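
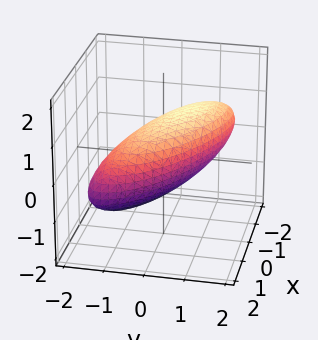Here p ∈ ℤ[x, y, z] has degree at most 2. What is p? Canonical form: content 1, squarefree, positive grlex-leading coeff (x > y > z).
1. deg p = 2.
2. From the visible intercepts: among the integer gridlines, it crosses the z-axis at z ∈ {-1, 1}; among the integer gridlines, it crosses the y-axis at y ∈ {-1, 1}.
3. Together with the visible shape, these determine p as stated.

x^2 + 2*x*y + 2*y^2 - y*z + 2*z^2 - 2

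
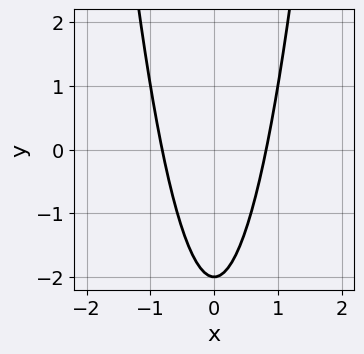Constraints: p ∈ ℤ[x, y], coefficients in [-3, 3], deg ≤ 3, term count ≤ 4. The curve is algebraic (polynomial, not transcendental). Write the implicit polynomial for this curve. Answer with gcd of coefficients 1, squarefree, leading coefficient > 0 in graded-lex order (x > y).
3*x^2 - y - 2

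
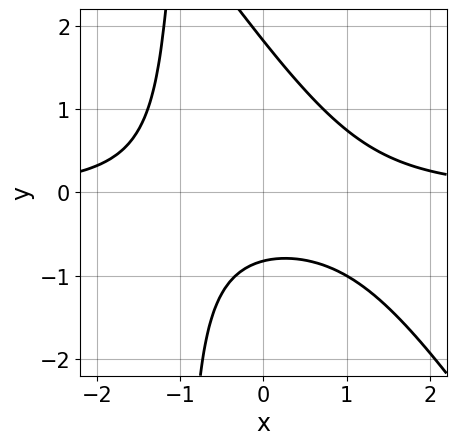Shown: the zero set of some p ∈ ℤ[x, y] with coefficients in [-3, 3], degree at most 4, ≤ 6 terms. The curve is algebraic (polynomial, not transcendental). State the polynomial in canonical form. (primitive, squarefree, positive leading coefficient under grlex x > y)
1. Degree: no degree-2 curve has this shape, so deg p = 3.
2. Against the integer gridlines: it misses every integer gridline on the x-axis.
3. Solving for integer coefficients yields p as stated.

3*x^2*y + 2*x*y^2 + 2*y^2 - 2*y - 3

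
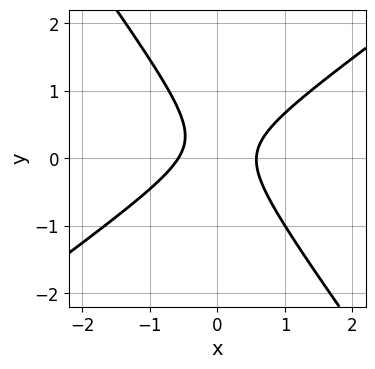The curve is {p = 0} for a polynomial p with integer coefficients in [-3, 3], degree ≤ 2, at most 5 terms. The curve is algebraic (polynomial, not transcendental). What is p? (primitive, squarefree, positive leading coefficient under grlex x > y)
3*x^2 - 2*x*y - 3*y^2 + y - 1

Degree: the shape is more complex than any degree-1 curve, so deg p = 2.
From the axis intercepts and sections: it misses every integer gridline on the y-axis.
Assembling these constraints gives the stated polynomial.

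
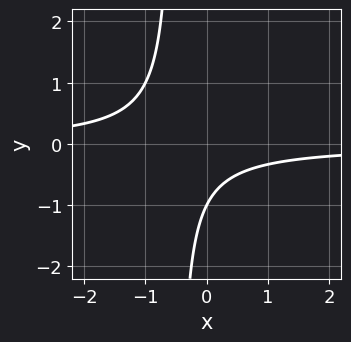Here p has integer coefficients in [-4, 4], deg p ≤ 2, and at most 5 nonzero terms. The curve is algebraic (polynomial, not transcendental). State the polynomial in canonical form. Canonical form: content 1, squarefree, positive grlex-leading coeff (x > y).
2*x*y + y + 1

1. Degree: a generic line meets the curve in up to 2 points, so deg p = 2.
2. Checking where it meets the axes: it misses every integer gridline on the x-axis; it meets the y-axis at y = -1 (among the integer gridlines).
3. Putting this together gives p.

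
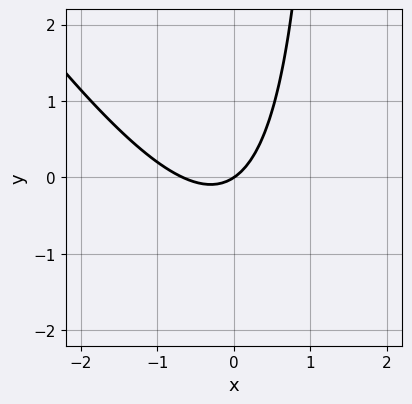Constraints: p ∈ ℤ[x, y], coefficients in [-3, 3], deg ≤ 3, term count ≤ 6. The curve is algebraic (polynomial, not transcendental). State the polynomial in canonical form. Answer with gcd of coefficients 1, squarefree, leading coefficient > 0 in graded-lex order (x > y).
First, deg p = 2.
Then, checking where it meets the axes: it crosses the y-axis at the gridline y = 0; it crosses the x-axis at the gridline x = 0.
Finally, these observations pin down the coefficients.

3*x^2 + 2*x*y + 2*x - 3*y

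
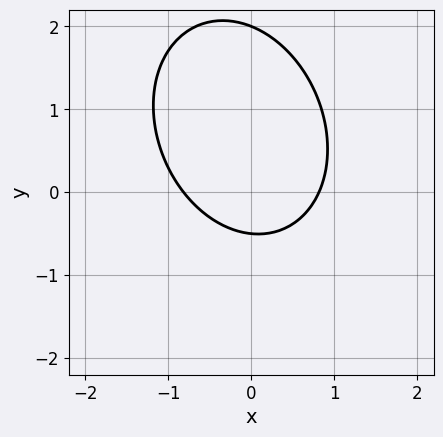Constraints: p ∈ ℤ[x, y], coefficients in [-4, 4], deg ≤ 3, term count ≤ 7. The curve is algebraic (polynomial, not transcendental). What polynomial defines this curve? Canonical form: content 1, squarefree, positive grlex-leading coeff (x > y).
3*x^2 + x*y + 2*y^2 - 3*y - 2

(a) deg p = 2. The shape is more complex than any degree-1 curve.
(b) From the axis intercepts and sections: it meets the y-axis at y = 2 (among the integer gridlines).
(c) Assembling these constraints gives the stated polynomial.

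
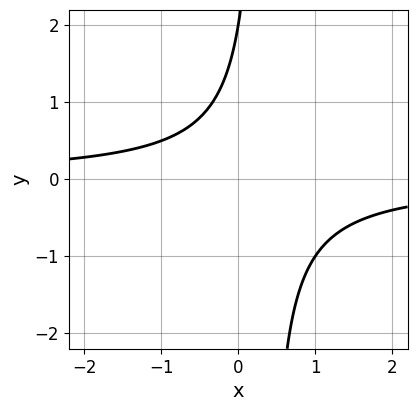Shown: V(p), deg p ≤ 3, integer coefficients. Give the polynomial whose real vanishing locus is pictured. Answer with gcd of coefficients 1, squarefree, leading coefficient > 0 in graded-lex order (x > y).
deg p = 2.
Observable constraints: no x-intercept at any integer in the box; it meets the y-axis at y = 2 (among the integer gridlines).
Putting this together gives p.

3*x*y - y + 2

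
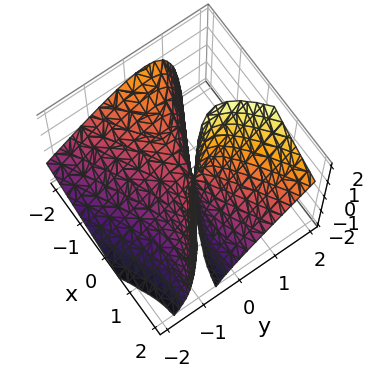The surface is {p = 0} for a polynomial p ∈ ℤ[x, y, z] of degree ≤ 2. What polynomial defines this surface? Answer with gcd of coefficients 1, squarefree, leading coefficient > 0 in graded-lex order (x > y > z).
(a) The degree is 2 — a generic line meets the surface in up to 2 points.
(b) From the visible intercepts: it crosses the y-axis at the gridline y = 0; it meets the z-axis at z = 0 (among the integer gridlines); it crosses the x-axis at the gridline x = 0.
(c) Together with the visible shape, these determine p as stated.

x^2 + 2*x*z - 3*y^2 + 3*y*z - z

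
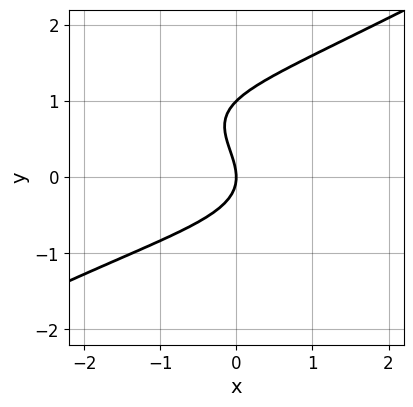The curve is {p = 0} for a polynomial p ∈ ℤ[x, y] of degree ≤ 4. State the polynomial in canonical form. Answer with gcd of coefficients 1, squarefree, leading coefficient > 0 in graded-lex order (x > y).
x^2*y - 3*y^3 + 3*y^2 + 3*x

(a) Degree: no degree-2 curve has this shape, so deg p = 3.
(b) Checking where it meets the axes: it meets the x-axis at x = 0 (among the integer gridlines); among the integer gridlines, it crosses the y-axis at y ∈ {0, 1}.
(c) These observations pin down the coefficients.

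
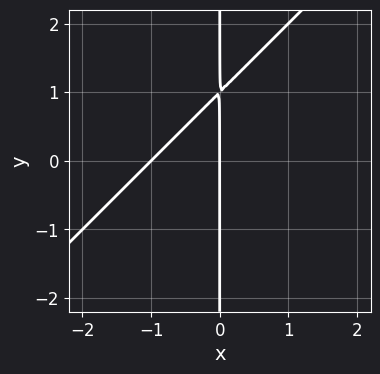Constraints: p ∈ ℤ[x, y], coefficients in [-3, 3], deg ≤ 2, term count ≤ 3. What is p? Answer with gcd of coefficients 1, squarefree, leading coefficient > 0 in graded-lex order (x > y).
First, degree: a generic line meets the curve in up to 2 points, so deg p = 2.
Then, reading off the gridlines: every point of the y-axis in the box is on the curve; the x-axis gridline crossings are at x ∈ {-1, 0}.
Finally, putting this together gives p.

x^2 - x*y + x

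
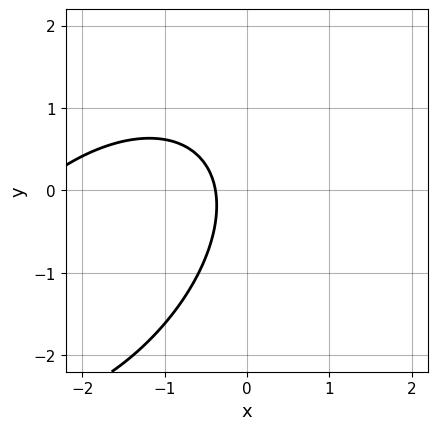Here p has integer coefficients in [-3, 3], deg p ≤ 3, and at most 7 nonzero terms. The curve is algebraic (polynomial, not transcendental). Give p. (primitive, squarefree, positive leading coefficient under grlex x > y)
1. The degree is 2 — the shape is more complex than any degree-1 curve.
2. Against the integer gridlines: the curve avoids every integer y-axis point in the box.
3. These observations pin down the coefficients.

x^2 - x*y + y^2 + 3*x + 1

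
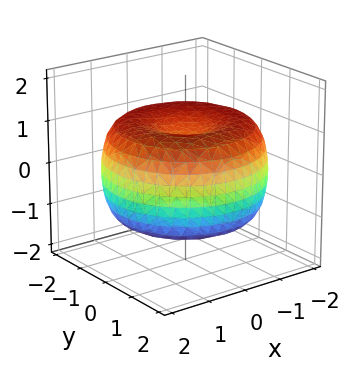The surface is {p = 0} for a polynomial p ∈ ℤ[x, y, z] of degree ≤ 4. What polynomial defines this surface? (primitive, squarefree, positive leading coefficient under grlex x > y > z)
x^4 + 2*x^2*y^2 + y^4 - 3*x^2 - 3*y^2 + 3*z^2 - 2

1. deg p = 4. A generic line meets the surface in up to 4 points.
2. Symmetries: the z-axis is an axis of rotation, so x and y enter only as x² + y².
3. Observable constraints: a circular section at z = -1 has radius between 0 and 1.
4. These observations pin down the coefficients.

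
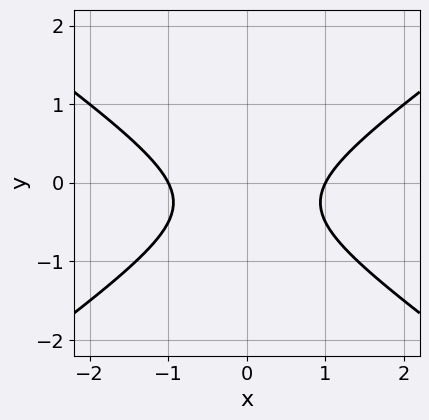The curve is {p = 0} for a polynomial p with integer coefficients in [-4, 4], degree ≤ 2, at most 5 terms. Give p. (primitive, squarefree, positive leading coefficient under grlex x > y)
Degree: no degree-1 curve has this shape, so deg p = 2.
Symmetries: the x ↦ −x reflection is a symmetry, so x appears only in even powers.
From the axis intercepts and sections: the curve avoids every integer y-axis point in the box; the x-axis gridline crossings are at x ∈ {-1, 1}.
Assembling these constraints gives the stated polynomial.

x^2 - 2*y^2 - y - 1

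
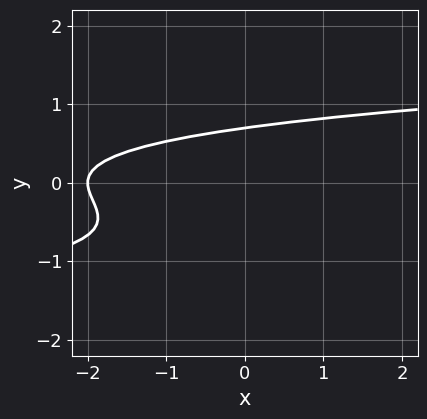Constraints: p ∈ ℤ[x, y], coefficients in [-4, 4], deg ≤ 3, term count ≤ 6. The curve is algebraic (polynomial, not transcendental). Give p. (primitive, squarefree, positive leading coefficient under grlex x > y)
3*y^3 + 2*y^2 - x - 2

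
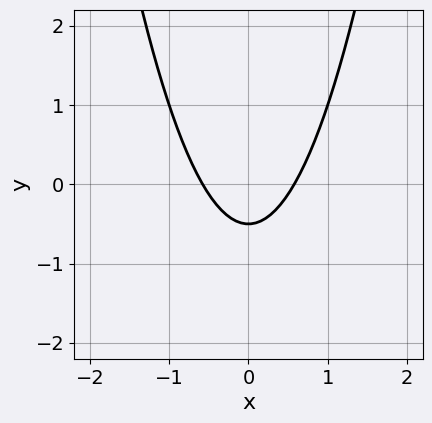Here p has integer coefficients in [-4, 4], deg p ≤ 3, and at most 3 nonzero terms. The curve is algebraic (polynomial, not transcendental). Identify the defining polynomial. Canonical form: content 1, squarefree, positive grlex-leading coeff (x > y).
3*x^2 - 2*y - 1

First, the degree is 2 — no degree-1 curve has this shape.
Next, symmetries: the x ↦ −x reflection is a symmetry, so x appears only in even powers.
Finally, the integer polynomial consistent with all of this is the stated p.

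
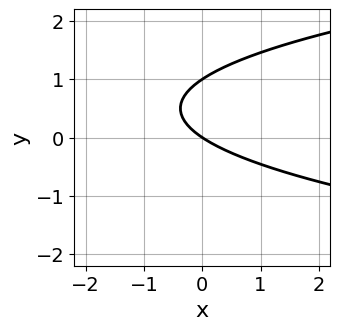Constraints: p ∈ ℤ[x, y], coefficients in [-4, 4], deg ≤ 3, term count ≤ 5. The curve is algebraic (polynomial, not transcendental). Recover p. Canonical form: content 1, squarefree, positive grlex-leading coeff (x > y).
First, deg p = 2. No degree-1 curve has this shape.
Next, from the visible intercepts: it crosses the x-axis at the gridline x = 0; the y-axis gridline crossings are at y ∈ {0, 1}.
Finally, matching integer coefficients to the picture gives p.

3*y^2 - 2*x - 3*y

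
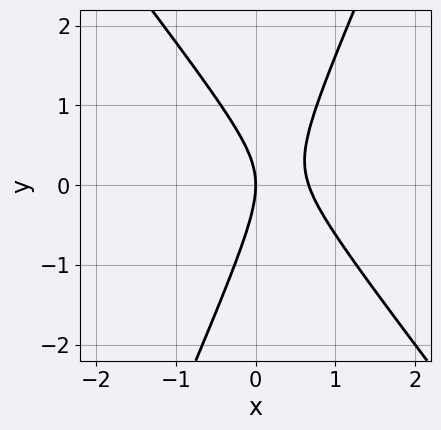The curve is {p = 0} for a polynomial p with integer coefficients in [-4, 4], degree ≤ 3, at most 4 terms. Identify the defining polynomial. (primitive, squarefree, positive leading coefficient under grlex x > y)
3*x^2 + x*y - y^2 - 2*x

(a) The degree is 2 — the shape is more complex than any degree-1 curve.
(b) Reading off the gridlines: it meets the y-axis at y = 0 (among the integer gridlines); one x-axis crossing is at x = 0.
(c) Matching integer coefficients to the picture gives p.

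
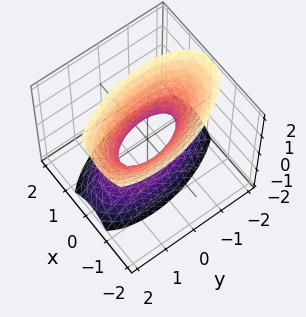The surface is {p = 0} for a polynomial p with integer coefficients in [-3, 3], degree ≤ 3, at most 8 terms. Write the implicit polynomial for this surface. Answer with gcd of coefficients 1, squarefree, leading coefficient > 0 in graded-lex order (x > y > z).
(a) The degree is 2 — no degree-1 surface has this shape.
(b) From the axis intercepts and sections: no z-intercept at any integer in the box; among the integer gridlines, it crosses the y-axis at y ∈ {-1, 1}.
(c) The integer polynomial consistent with all of this is the stated p.

3*x^2 + x*y + x*z + y^2 - z^2 - 1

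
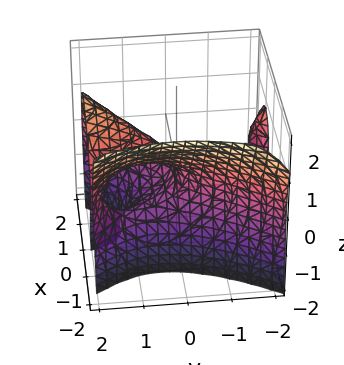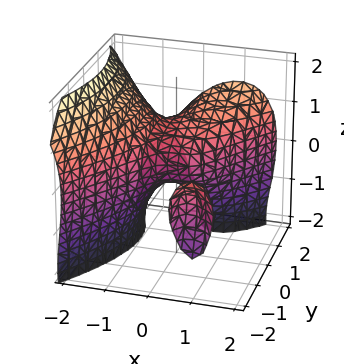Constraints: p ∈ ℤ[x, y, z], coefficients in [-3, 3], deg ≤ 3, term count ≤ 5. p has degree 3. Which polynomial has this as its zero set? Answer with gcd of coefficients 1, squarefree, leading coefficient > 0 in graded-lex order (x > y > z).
3*x^3 - 2*x*y^2 + z^3 + 3*z^2 - 2*y

First, the picture has 2 separate pieces.
Next, deg p = 3.
Next, checking where it meets the axes: it crosses the z-axis at the gridline z = 0; it meets the y-axis at y = 0 (among the integer gridlines); it meets the x-axis at x = 0 (among the integer gridlines).
Finally, together with the visible shape, these determine p as stated.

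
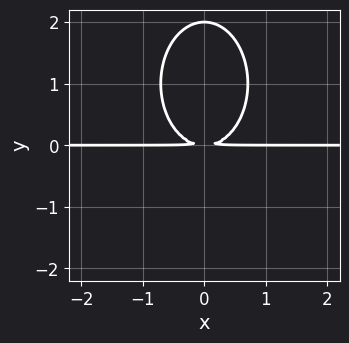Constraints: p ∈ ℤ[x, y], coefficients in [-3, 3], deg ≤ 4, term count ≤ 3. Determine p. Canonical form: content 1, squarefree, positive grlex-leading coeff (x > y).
2*x^2*y + y^3 - 2*y^2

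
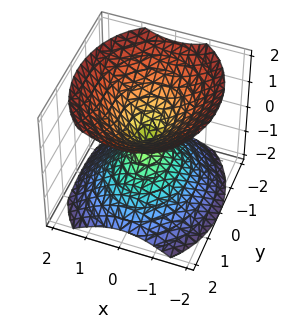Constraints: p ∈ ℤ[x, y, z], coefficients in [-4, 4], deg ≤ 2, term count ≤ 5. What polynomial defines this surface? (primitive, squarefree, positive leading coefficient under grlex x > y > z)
(a) There are 2 components.
(b) deg p = 2.
(c) Symmetries: it's symmetric under z → −z, forcing even powers of z; mirror symmetry y ↦ −y ⇒ only even powers of y; mirror symmetry x ↦ −x ⇒ only even powers of x.
(d) From the visible intercepts: it meets the y-axis at y = 0 (among the integer gridlines); it crosses the x-axis at the gridline x = 0; one z-axis crossing is at z = 0.
(e) Matching integer coefficients to the picture gives p.

3*x^2 + 2*y^2 - 3*z^2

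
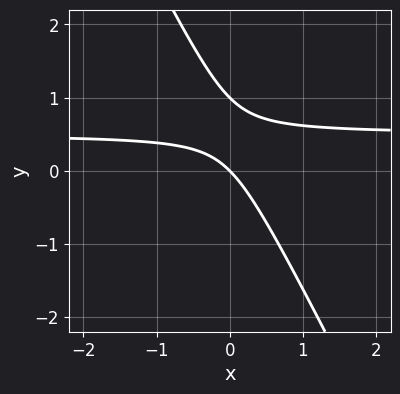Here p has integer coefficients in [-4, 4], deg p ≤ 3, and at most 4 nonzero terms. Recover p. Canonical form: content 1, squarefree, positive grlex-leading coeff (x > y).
2*x*y + y^2 - x - y

1. The degree is 2 — a generic line meets the curve in up to 2 points.
2. Observable constraints: it crosses the x-axis at the gridline x = 0; the y-axis gridline crossings are at y ∈ {0, 1}.
3. Matching integer coefficients to the picture gives p.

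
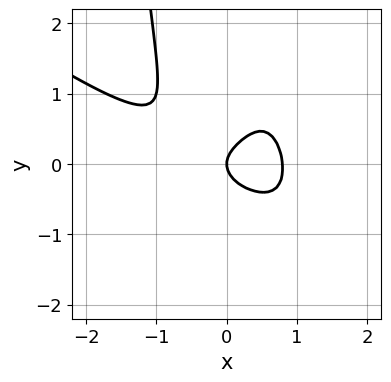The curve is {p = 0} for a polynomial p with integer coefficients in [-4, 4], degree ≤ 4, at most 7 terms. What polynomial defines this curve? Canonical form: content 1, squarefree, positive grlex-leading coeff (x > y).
2*x^4 + 3*x^3*y - 2*x^2*y + 2*y^2 - x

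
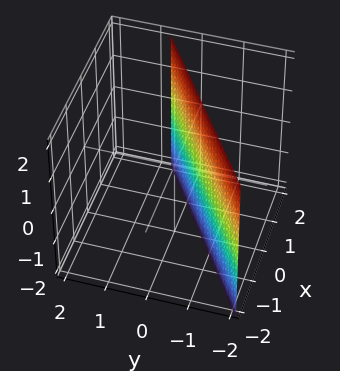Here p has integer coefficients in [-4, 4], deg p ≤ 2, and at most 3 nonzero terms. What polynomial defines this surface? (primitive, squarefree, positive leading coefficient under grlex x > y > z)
2*x - 3*y - 2

(a) Degree: every cross-section is a straight line — this is a plane, so deg p = 1.
(b) From the axis intercepts and sections: one x-axis crossing is at x = 1; the surface avoids every integer z-axis point in the box.
(c) Fitting integer coefficients to these (and the overall shape) gives p.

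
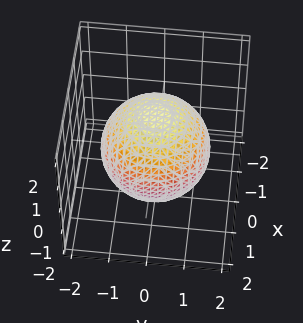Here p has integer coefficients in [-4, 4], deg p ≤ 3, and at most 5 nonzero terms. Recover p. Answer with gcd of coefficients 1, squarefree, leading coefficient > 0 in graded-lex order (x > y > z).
1. Degree: no degree-1 surface has this shape, so deg p = 2.
2. Symmetries: the surface is invariant under rotation about z: p = q(x² + y², z).
3. From the visible intercepts: a circular section at z = 1 has radius exactly 1.
4. Assembling these constraints gives the stated polynomial.

x^2 + y^2 + z^2 - 2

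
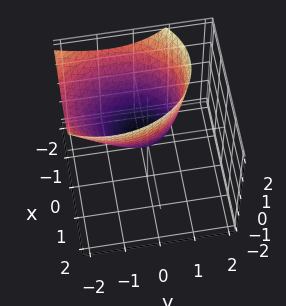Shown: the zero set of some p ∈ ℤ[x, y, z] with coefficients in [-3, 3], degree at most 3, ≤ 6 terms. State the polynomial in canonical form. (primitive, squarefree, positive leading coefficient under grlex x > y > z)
3*x^2 + 3*x*z + 2*y^2 + 2*y*z - 3*z

1. deg p = 2.
2. From the axis intercepts and sections: it meets the y-axis at y = 0 (among the integer gridlines); it crosses the x-axis at the gridline x = 0; one z-axis crossing is at z = 0.
3. These observations pin down the coefficients.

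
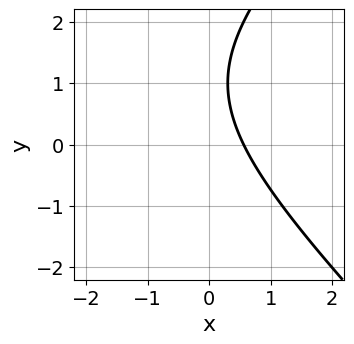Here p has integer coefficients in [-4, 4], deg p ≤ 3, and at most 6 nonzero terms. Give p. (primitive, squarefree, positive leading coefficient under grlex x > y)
First, the degree is 2 — no degree-1 curve has this shape.
Next, from the axis intercepts and sections: the curve avoids every integer y-axis point in the box.
Finally, fitting integer coefficients to these (and the overall shape) gives p.

x^2 - y^2 + 3*x + 2*y - 2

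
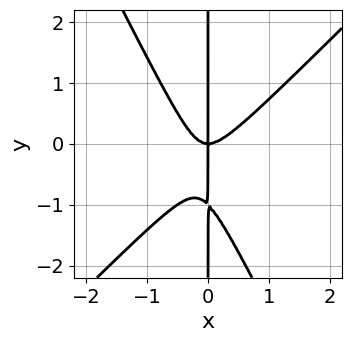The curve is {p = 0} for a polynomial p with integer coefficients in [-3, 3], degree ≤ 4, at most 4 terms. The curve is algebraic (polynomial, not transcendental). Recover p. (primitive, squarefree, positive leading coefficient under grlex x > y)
2*x^3 - x^2*y - x*y^2 - x*y

(a) The degree is 3 — the shape is more complex than any degree-2 curve.
(b) From the visible intercepts: it meets the x-axis at x = 0 (among the integer gridlines); the visible y-axis segment lies entirely on the curve.
(c) Matching integer coefficients to the picture gives p.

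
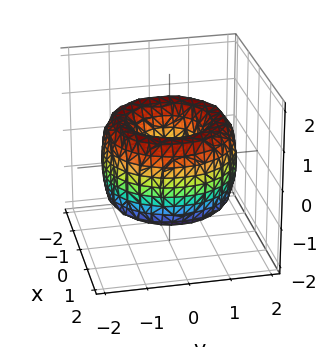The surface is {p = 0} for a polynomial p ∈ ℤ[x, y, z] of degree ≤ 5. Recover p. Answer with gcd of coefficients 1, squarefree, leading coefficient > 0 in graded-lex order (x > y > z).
x^4 + 2*x^2*y^2 + y^4 - 3*x^2 - 3*y^2 + z^2 + 1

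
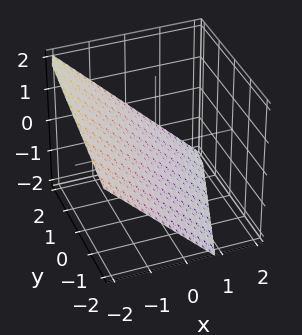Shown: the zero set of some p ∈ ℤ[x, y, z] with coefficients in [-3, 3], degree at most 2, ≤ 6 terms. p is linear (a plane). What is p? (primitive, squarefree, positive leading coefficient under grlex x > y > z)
3*x - y + 3*z + 2

(a) deg p = 1.
(b) Checking where it meets the axes: it crosses the y-axis at the gridline y = 2.
(c) Together with the visible shape, these determine p as stated.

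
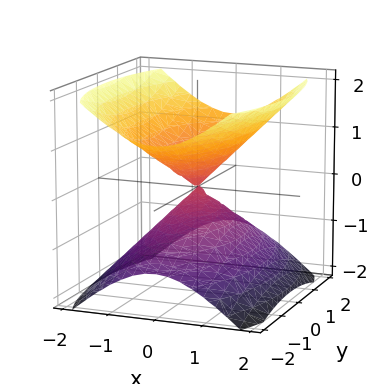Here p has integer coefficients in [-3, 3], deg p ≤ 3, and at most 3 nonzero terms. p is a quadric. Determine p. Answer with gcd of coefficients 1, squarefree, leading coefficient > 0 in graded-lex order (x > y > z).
I count 2 distinct pieces. They look like related sheets of one shape, so recover p as a whole.
deg p = 2. Two nappes meeting at a single point; a quadric.
Symmetries: the x ↦ −x reflection is a symmetry, so x appears only in even powers; it's symmetric under y → −y, forcing even powers of y; mirror symmetry z ↦ −z ⇒ only even powers of z.
Observable constraints: it crosses the z-axis at the gridline z = 0; one x-axis crossing is at x = 0; it meets the y-axis at y = 0 (among the integer gridlines).
Together with the visible shape, these determine p as stated.

3*x^2 + y^2 - 3*z^2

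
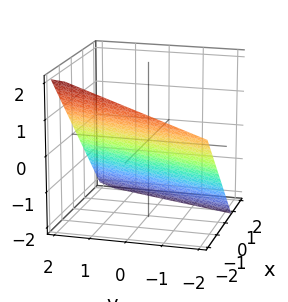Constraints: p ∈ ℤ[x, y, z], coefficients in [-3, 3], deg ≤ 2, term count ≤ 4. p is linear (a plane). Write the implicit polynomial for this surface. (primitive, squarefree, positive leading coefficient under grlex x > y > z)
First, degree: every cross-section is a straight line — this is a plane, so deg p = 1.
Then, from the visible intercepts: it crosses the y-axis at the gridline y = 2.
Finally, matching integer coefficients to the picture gives p.

3*x - y + 3*z + 2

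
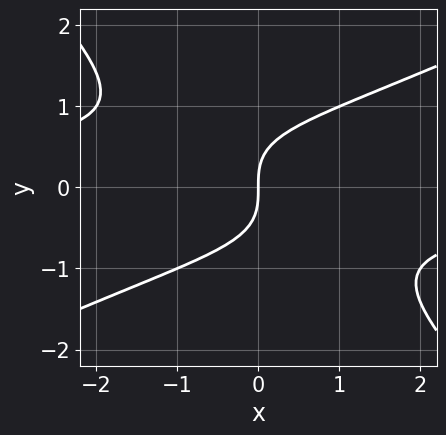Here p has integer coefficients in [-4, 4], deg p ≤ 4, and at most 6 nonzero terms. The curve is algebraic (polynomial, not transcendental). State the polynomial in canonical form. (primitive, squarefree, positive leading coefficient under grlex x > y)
(a) Degree: no degree-2 curve has this shape, so deg p = 3.
(b) From the axis intercepts and sections: it crosses the y-axis at the gridline y = 0; one x-axis crossing is at x = 0.
(c) Assembling these constraints gives the stated polynomial.

x^2*y - x*y^2 - 2*y^3 + 2*x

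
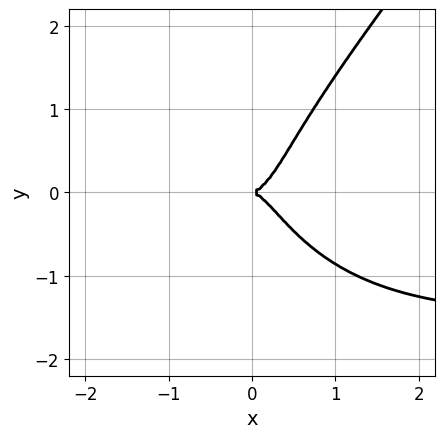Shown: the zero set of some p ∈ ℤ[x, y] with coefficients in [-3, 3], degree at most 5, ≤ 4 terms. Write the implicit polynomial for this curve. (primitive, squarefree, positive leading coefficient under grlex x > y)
2*x^3*y - y^4 + 3*x^3 - y^2

1. deg p = 4. A generic line meets the curve in up to 4 points.
2. From the visible intercepts: it crosses the x-axis at the gridline x = 0; it meets the y-axis at y = 0 (among the integer gridlines).
3. Together with the visible shape, these determine p as stated.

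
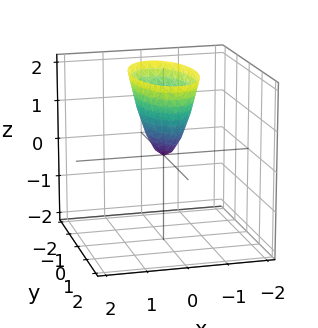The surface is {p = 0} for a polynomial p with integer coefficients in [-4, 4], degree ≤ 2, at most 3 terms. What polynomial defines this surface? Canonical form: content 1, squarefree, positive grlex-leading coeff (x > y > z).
3*x^2 + y^2 - z

First, degree: a single bowl opening along one axis; a quadric, so deg p = 2.
Next, symmetries: mirror symmetry x ↦ −x ⇒ only even powers of x; the y ↦ −y reflection is a symmetry, so y appears only in even powers.
Next, from the axis intercepts and sections: it crosses the y-axis at the gridline y = 0; it meets the x-axis at x = 0 (among the integer gridlines); it meets the z-axis at z = 0 (among the integer gridlines).
Finally, assembling these constraints gives the stated polynomial.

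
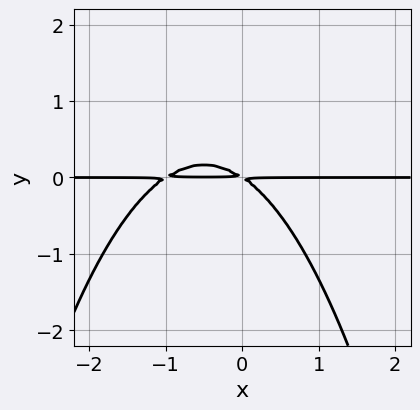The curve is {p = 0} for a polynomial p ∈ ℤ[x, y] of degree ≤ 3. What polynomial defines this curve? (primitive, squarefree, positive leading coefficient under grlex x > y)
First, deg p = 3.
Then, checking where it meets the axes: every point of the x-axis in the box is on the curve.
Finally, matching integer coefficients to the picture gives p.

2*x^2*y + 2*x*y + 3*y^2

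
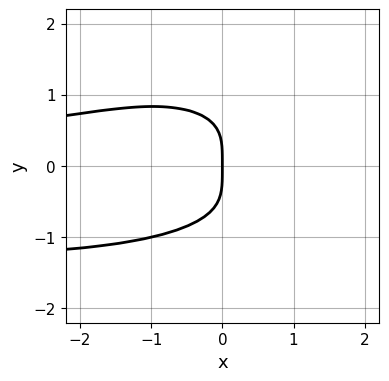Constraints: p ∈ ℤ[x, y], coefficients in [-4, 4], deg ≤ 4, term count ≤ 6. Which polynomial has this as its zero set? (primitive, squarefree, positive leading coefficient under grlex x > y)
x^2*y^2 + 3*y^4 + x^2*y + 3*x

(a) deg p = 4. A generic line meets the curve in up to 4 points.
(b) From the visible intercepts: it meets the x-axis at x = 0 (among the integer gridlines); it meets the y-axis at y = 0 (among the integer gridlines).
(c) Together with the visible shape, these determine p as stated.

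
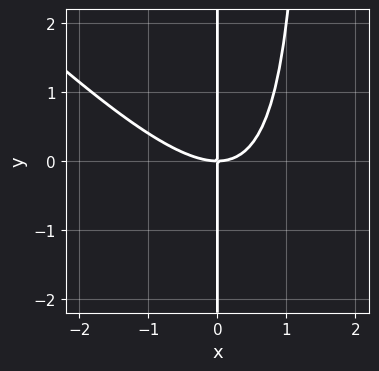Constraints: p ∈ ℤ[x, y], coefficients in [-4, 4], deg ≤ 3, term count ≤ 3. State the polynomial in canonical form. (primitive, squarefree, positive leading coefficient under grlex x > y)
(a) deg p = 3.
(b) Checking where it meets the axes: every point of the y-axis in the box is on the curve; it crosses the x-axis at the gridline x = 0.
(c) Putting this together gives p.

2*x^3 + 2*x^2*y - 3*x*y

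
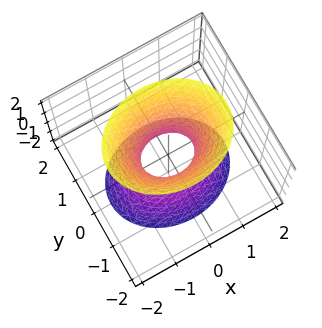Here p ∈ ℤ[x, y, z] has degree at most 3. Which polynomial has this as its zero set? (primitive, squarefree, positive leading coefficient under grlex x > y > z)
The degree is 2 — one connected sheet with a waist; a quadric.
Symmetries: the y ↦ −y reflection is a symmetry, so y appears only in even powers; mirror symmetry z ↦ −z ⇒ only even powers of z; mirror symmetry x ↦ −x ⇒ only even powers of x.
Against the integer gridlines: no z-intercept at any integer in the box.
Fitting integer coefficients to these (and the overall shape) gives p.

2*x^2 + 3*y^2 - z^2 - 1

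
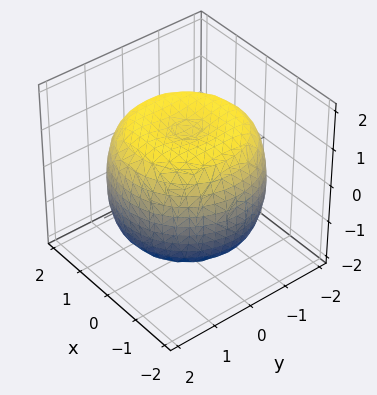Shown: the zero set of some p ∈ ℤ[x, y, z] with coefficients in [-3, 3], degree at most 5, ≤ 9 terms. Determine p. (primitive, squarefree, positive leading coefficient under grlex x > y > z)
The degree is 4 — no degree-3 surface has this shape.
By symmetry, every cross-section ⟂ z is a circle, so x, y appear only via x² + y².
From the axis intercepts and sections: a circular section at z = 1 has radius between 1 and 2.
These observations pin down the coefficients.

x^4 + 2*x^2*y^2 + y^4 - 2*x^2 - 2*y^2 + 2*z^2 - 3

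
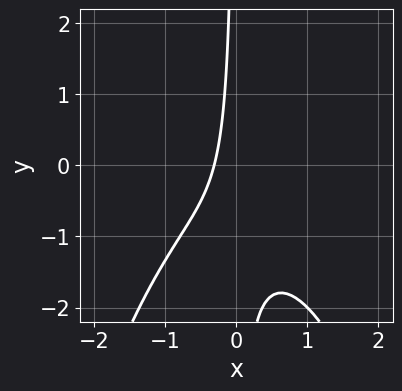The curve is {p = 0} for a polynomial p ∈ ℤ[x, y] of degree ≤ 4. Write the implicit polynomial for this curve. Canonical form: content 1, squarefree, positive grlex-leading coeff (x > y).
1. deg p = 3.
2. Checking where it meets the axes: it misses every integer gridline on the y-axis.
3. Matching integer coefficients to the picture gives p.

2*x^3 + 3*x*y + 3*x + 1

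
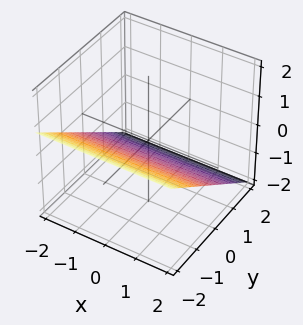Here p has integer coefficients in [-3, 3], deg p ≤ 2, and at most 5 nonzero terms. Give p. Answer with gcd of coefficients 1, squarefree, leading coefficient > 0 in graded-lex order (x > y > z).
(a) deg p = 1.
(b) Observable constraints: it meets the y-axis at y = -1 (among the integer gridlines); it misses every integer gridline on the x-axis.
(c) Fitting integer coefficients to these (and the overall shape) gives p.

2*y + 3*z + 2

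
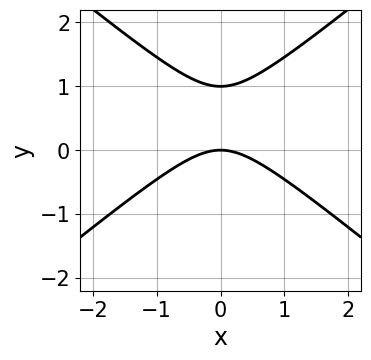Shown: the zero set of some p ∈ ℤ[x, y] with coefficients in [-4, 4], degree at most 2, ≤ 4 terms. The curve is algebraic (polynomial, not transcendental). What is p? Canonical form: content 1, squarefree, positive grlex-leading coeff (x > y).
2*x^2 - 3*y^2 + 3*y

Degree: no degree-1 curve has this shape, so deg p = 2.
Symmetries: mirror symmetry x ↦ −x ⇒ only even powers of x.
From the axis intercepts and sections: the y-axis gridline crossings are at y ∈ {0, 1}; one x-axis crossing is at x = 0.
Putting this together gives p.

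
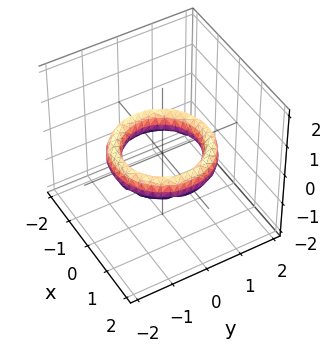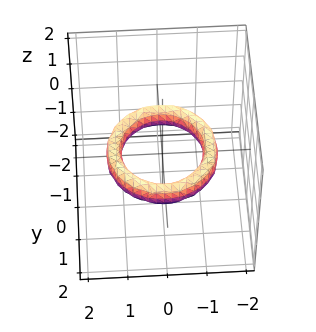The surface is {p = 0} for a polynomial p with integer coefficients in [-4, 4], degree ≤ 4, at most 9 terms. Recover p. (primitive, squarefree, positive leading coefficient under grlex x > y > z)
(a) deg p = 4.
(b) Symmetries: the surface is invariant under rotation about z: p = q(x² + y², z).
(c) Reading off the gridlines: it misses every integer gridline on the z-axis; a circular section at z = 0 has radius exactly 1; the y-axis gridline crossings are at y ∈ {-1, 1}.
(d) Matching integer coefficients to the picture gives p.

x^4 + 2*x^2*y^2 + y^4 - 3*x^2 - 3*y^2 + 2*z^2 + 2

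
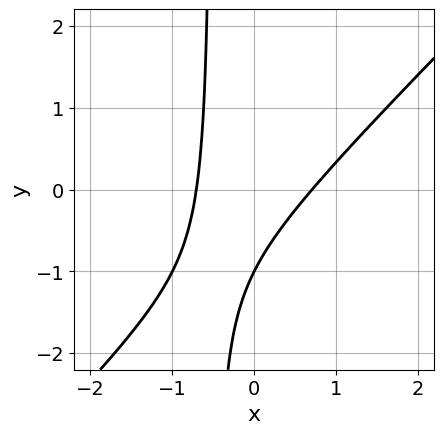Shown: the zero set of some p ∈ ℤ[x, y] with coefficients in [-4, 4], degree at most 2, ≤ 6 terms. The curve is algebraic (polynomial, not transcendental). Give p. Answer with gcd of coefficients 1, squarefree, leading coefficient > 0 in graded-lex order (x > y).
2*x^2 - 2*x*y - y - 1

(a) The degree is 2 — a generic line meets the curve in up to 2 points.
(b) From the visible intercepts: one y-axis crossing is at y = -1.
(c) Assembling these constraints gives the stated polynomial.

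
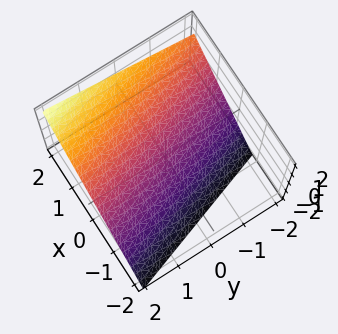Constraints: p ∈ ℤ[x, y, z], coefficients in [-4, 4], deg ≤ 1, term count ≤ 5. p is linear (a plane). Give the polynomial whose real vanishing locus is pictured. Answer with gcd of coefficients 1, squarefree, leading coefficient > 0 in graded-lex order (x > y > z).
3*x + y - 3*z - 2

1. Degree: every cross-section is a straight line — this is a plane, so deg p = 1.
2. Against the integer gridlines: it meets the y-axis at y = 2 (among the integer gridlines).
3. Fitting integer coefficients to these (and the overall shape) gives p.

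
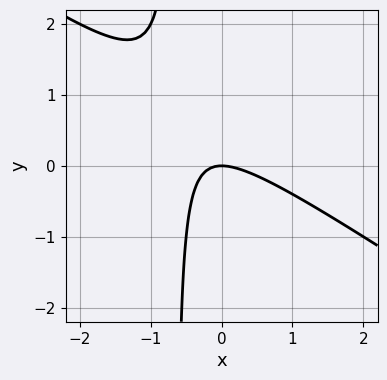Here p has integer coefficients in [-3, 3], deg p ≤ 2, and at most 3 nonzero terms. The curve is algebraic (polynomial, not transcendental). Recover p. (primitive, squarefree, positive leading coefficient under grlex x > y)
First, deg p = 2.
Then, checking where it meets the axes: one y-axis crossing is at y = 0; one x-axis crossing is at x = 0.
Finally, fitting integer coefficients to these (and the overall shape) gives p.

2*x^2 + 3*x*y + 2*y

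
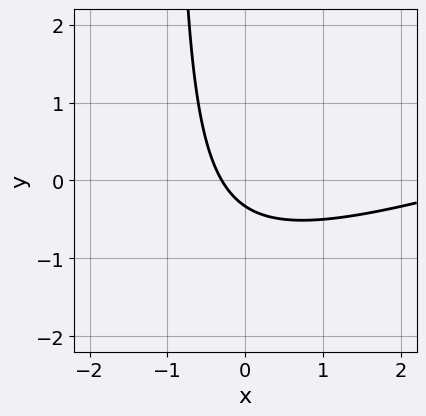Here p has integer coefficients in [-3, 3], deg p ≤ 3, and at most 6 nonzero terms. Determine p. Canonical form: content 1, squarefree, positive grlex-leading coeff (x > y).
1. deg p = 2. No degree-1 curve has this shape.
2. Solving for integer coefficients yields p as stated.

x^2 - 3*x*y - 3*x - 3*y - 1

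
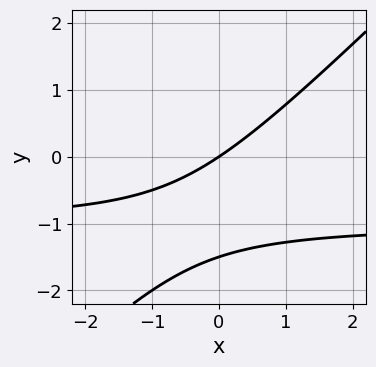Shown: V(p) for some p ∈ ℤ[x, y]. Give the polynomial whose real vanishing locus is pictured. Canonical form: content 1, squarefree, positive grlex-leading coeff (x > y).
2*x*y - 2*y^2 + 2*x - 3*y

deg p = 2. The shape is more complex than any degree-1 curve.
From the visible intercepts: one x-axis crossing is at x = 0; it meets the y-axis at y = 0 (among the integer gridlines).
Assembling these constraints gives the stated polynomial.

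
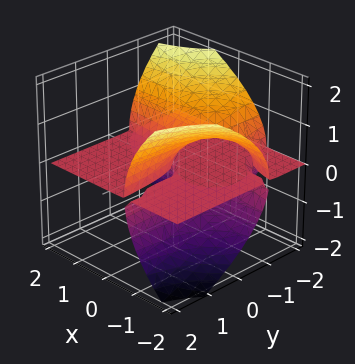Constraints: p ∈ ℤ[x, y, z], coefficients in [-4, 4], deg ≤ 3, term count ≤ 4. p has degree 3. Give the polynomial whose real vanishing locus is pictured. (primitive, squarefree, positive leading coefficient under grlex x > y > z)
I count 2 distinct pieces. They look like related sheets of one shape, so recover p as a whole.
deg p = 3. A generic line meets the surface in up to 3 points.
From the visible intercepts: every point of the x-axis in the box is on the surface; one z-axis crossing is at z = 0; the visible y-axis segment lies entirely on the surface.
The integer polynomial consistent with all of this is the stated p.

3*x*y*z + 2*z^3 + 2*x*z + 2*y*z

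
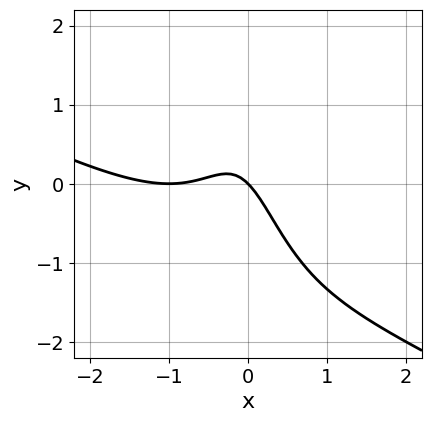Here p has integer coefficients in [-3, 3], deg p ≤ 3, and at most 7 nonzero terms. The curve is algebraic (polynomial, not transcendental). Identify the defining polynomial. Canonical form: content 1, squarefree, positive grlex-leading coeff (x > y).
(a) deg p = 3. No degree-2 curve has this shape.
(b) Reading off the gridlines: among the integer gridlines, it crosses the x-axis at x ∈ {-1, 0}; it meets the y-axis at y = 0 (among the integer gridlines).
(c) Fitting integer coefficients to these (and the overall shape) gives p.

x^3 + 2*x^2*y + 2*x^2 + x + y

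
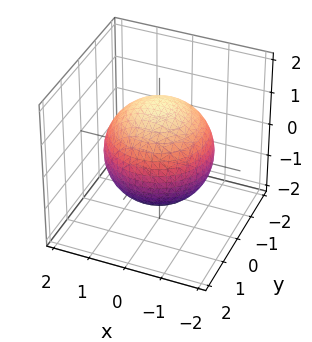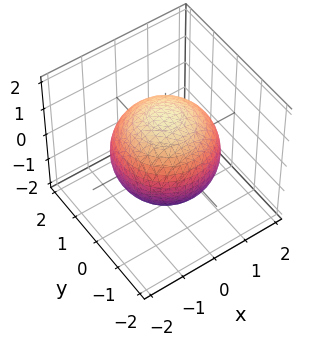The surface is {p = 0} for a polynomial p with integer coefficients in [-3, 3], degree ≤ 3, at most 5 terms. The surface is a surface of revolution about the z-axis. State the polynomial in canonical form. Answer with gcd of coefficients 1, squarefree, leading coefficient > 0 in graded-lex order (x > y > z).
1. Degree: no degree-1 surface has this shape, so deg p = 2.
2. By symmetry, every cross-section ⟂ z is a circle, so x, y appear only via x² + y².
3. From the axis intercepts and sections: a circular section at z = 1 has radius exactly 1.
4. Putting this together gives p.

x^2 + y^2 + z^2 - 2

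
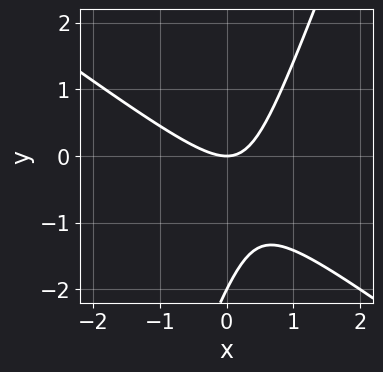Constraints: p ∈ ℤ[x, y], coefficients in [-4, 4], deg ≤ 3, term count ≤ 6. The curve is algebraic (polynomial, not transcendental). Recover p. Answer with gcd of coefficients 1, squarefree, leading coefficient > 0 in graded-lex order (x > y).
2*x^2 + 2*x*y - y^2 - 2*y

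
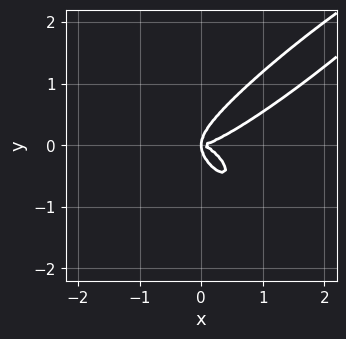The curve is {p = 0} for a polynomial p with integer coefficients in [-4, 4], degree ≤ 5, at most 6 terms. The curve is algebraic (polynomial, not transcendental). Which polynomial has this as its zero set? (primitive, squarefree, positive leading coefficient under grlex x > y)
2*x^4 - 2*x^3*y - 2*x^2*y^2 + 3*y^4 - 2*x*y^2

1. deg p = 4.
2. The integer polynomial consistent with all of this is the stated p.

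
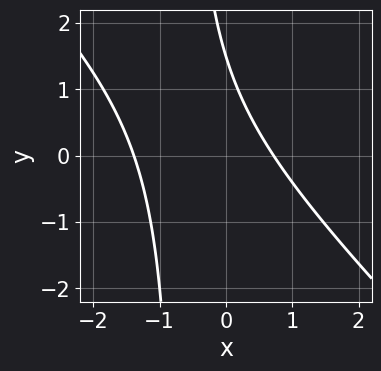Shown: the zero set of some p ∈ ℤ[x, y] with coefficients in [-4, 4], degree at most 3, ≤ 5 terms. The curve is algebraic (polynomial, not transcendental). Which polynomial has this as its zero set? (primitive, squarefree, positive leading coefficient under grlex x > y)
First, the degree is 2 — no degree-1 curve has this shape.
Finally, matching integer coefficients to the picture gives p.

3*x^2 + 3*x*y + 2*x + 2*y - 3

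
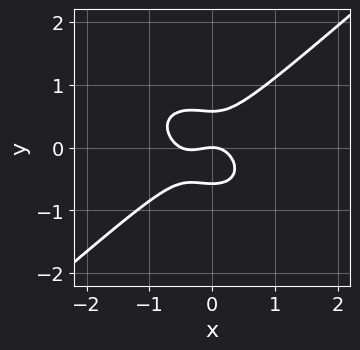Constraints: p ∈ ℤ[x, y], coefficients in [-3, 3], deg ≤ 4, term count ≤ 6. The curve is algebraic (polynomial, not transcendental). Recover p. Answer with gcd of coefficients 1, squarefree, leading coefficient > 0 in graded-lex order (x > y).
2*x^3 - 3*y^3 + x^2 + y

1. Degree: no degree-2 curve has this shape, so deg p = 3.
2. From the visible intercepts: it crosses the x-axis at the gridline x = 0; one y-axis crossing is at y = 0.
3. Putting this together gives p.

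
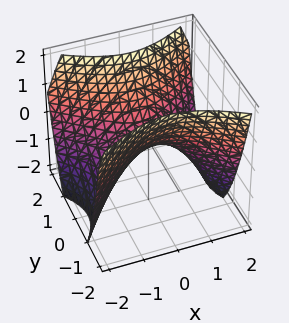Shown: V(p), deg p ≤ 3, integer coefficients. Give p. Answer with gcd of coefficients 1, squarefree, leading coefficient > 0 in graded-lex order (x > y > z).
The degree is 2 — a saddle surface; a quadric.
Symmetries: mirror symmetry y ↦ −y ⇒ only even powers of y; it's symmetric under x → −x, forcing even powers of x.
Reading off the gridlines: it crosses the x-axis at the gridline x = 0; one z-axis crossing is at z = 0; it crosses the y-axis at the gridline y = 0.
Solving for integer coefficients yields p as stated.

2*x^2 - 3*y^2 + 3*z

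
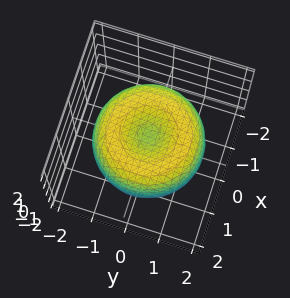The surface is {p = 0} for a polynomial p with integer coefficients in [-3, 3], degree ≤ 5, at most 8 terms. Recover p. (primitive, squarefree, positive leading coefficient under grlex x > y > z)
1. The degree is 4 — no degree-3 surface has this shape.
2. By symmetry, every cross-section ⟂ z is a circle, so x, y appear only via x² + y².
3. Against the integer gridlines: a circular section at z = 0 has radius between 1 and 2.
4. Matching integer coefficients to the picture gives p.

x^4 + 2*x^2*y^2 + y^4 - 2*x^2 - 2*y^2 + 2*z^2 - 1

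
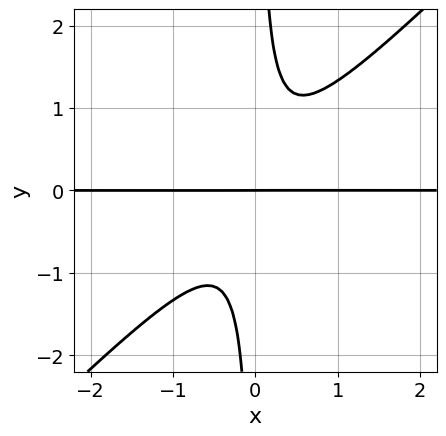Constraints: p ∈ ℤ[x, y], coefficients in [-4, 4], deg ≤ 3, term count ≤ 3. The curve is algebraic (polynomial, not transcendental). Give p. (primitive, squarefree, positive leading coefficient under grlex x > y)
First, deg p = 3.
Then, from the visible intercepts: every point of the x-axis in the box is on the curve; it meets the y-axis at y = 0 (among the integer gridlines).
Finally, assembling these constraints gives the stated polynomial.

3*x^2*y - 3*x*y^2 + y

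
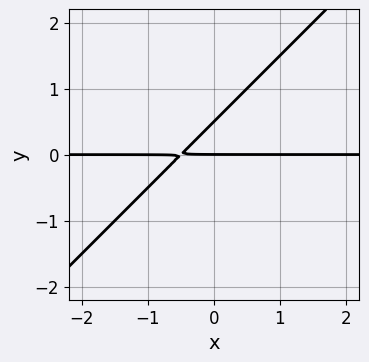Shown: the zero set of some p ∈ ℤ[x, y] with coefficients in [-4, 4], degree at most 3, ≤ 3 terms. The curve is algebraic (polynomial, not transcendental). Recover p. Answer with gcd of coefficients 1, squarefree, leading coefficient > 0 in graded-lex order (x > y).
1. The degree is 2 — the shape is more complex than any degree-1 curve.
2. Observable constraints: it crosses the y-axis at the gridline y = 0; the visible x-axis segment lies entirely on the curve.
3. These observations pin down the coefficients.

2*x*y - 2*y^2 + y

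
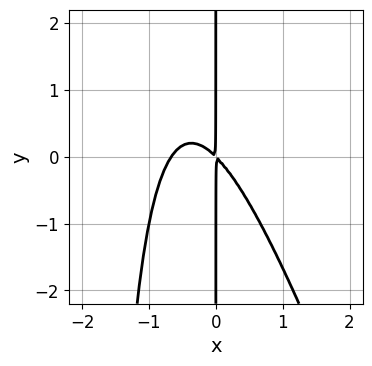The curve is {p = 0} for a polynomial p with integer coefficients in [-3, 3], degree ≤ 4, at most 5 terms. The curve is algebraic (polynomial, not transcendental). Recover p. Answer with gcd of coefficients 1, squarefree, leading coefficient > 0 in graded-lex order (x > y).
deg p = 3. A generic line meets the curve in up to 3 points.
Observable constraints: the visible y-axis segment lies entirely on the curve.
Assembling these constraints gives the stated polynomial.

3*x^3 + x^2*y + 2*x^2 + 2*x*y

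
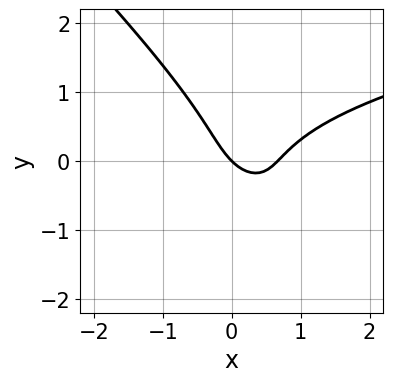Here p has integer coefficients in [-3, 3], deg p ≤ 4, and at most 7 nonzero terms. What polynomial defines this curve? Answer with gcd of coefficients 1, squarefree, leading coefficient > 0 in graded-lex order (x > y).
1. The degree is 3 — a generic line meets the curve in up to 3 points.
2. Observable constraints: it meets the x-axis at x = 0 (among the integer gridlines); it crosses the y-axis at the gridline y = 0.
3. Putting this together gives p.

3*x*y^2 + 3*y^3 - 3*x^2 + 2*x + 2*y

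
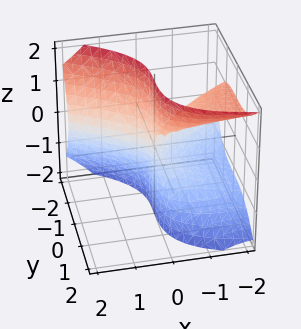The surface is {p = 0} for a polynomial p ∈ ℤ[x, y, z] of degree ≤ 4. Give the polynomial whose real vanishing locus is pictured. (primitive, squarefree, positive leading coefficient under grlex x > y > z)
3*x*z^2 + 2*y^3 + 2*x^2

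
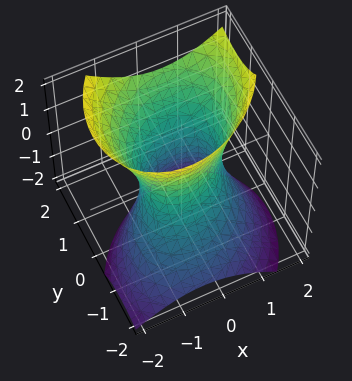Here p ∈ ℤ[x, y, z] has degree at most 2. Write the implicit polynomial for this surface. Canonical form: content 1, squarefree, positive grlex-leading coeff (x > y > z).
1. The degree is 2 — a generic line meets the surface in up to 2 points.
2. Checking where it meets the axes: the y-axis gridline crossings are at y ∈ {-1, 1}; no z-intercept at any integer in the box.
3. These observations pin down the coefficients. Check: (-1, 0, 0) on the x-axis lies on the surface, and p(-1, 0, 0) = 0. ✓

2*x^2 - x*y + 2*y^2 - 2*y*z - z^2 - 2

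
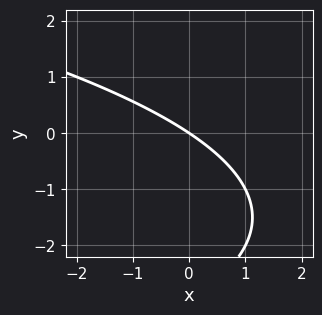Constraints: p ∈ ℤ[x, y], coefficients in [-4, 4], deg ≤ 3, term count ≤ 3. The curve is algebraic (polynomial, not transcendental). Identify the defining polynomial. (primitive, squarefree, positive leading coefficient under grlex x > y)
(a) deg p = 2. No degree-1 curve has this shape.
(b) Observable constraints: it crosses the x-axis at the gridline x = 0; it crosses the y-axis at the gridline y = 0.
(c) Matching integer coefficients to the picture gives p.

y^2 + 2*x + 3*y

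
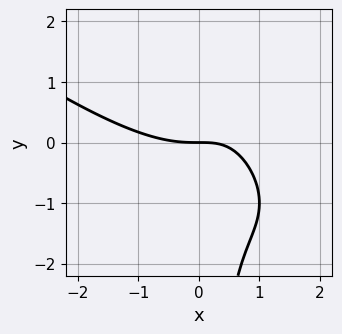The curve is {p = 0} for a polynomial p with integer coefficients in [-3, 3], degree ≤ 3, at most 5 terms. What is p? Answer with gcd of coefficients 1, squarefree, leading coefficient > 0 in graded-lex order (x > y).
(a) Degree: a generic line meets the curve in up to 3 points, so deg p = 3.
(b) From the visible intercepts: it meets the y-axis at y = 0 (among the integer gridlines); one x-axis crossing is at x = 0.
(c) The integer polynomial consistent with all of this is the stated p.

x^3 + 2*x^2*y + x*y^2 - 2*x*y + 2*y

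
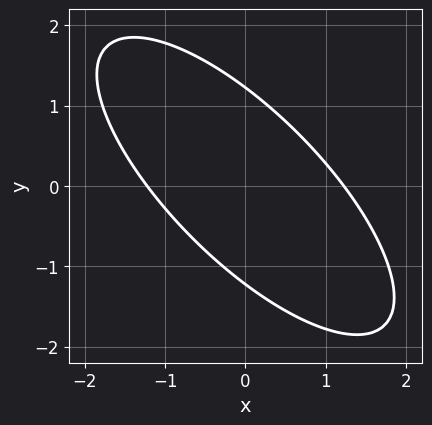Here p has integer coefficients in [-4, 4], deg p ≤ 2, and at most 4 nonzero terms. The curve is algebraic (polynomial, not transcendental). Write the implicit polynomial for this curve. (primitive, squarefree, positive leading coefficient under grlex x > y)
2*x^2 + 3*x*y + 2*y^2 - 3

(a) Degree: no degree-1 curve has this shape, so deg p = 2.
(b) Matching integer coefficients to the picture gives p.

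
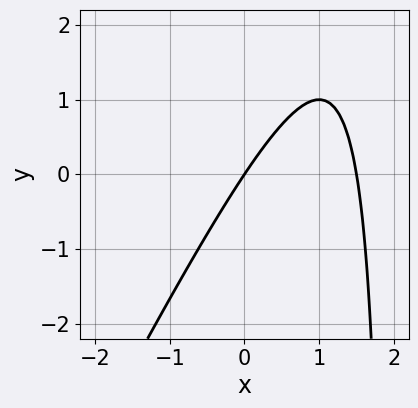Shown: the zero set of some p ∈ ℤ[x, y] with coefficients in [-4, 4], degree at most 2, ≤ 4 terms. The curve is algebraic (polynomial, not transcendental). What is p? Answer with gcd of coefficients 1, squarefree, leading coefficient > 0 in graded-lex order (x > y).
2*x^2 - x*y - 3*x + 2*y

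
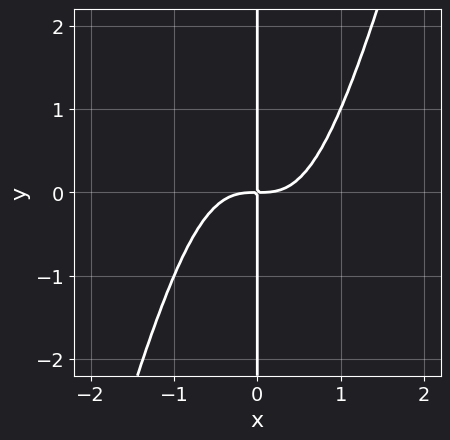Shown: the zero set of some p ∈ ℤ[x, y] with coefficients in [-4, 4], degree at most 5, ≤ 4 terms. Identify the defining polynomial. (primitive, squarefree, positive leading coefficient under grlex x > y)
3*x^4 - x^3*y - 2*x*y

(a) The degree is 4 — a generic line meets the curve in up to 4 points.
(b) Checking where it meets the axes: every point of the y-axis in the box is on the curve.
(c) Putting this together gives p.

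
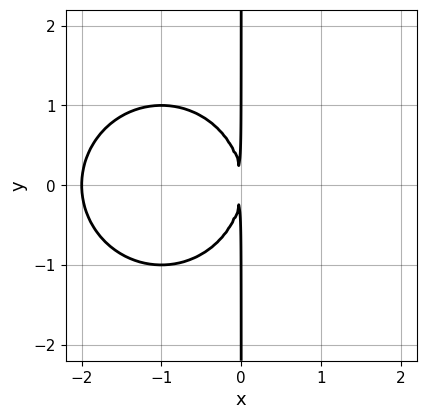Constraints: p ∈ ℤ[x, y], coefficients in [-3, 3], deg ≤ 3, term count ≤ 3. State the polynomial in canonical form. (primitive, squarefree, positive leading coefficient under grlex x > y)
x^3 + x*y^2 + 2*x^2

First, degree: the shape is more complex than any degree-2 curve, so deg p = 3.
Then, symmetries: it's symmetric under y → −y, forcing even powers of y.
Then, reading off the gridlines: every point of the y-axis in the box is on the curve; it meets the x-axis at x = -2 (among the integer gridlines).
Finally, matching integer coefficients to the picture gives p.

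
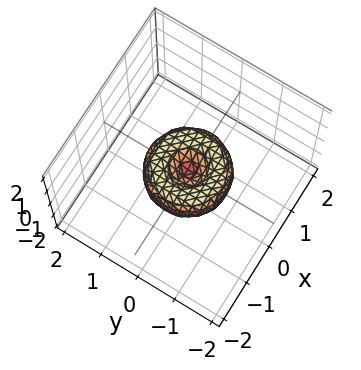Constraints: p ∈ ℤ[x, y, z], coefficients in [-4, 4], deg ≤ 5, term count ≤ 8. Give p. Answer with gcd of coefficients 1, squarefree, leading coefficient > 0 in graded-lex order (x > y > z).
deg p = 4.
Symmetries: the z-axis is an axis of rotation, so x and y enter only as x² + y².
Observable constraints: the y-axis gridline crossings are at y ∈ {-1, 0, 1}; the x-axis gridline crossings are at x ∈ {-1, 0, 1}.
Putting this together gives p.

x^4 + 2*x^2*y^2 + y^4 - x^2 - y^2 + z^2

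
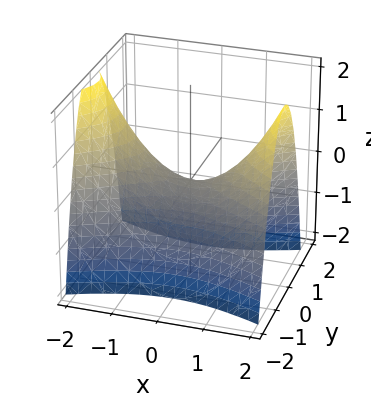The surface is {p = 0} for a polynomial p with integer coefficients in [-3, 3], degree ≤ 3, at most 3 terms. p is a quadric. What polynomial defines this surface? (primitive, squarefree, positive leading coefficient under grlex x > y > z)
deg p = 2. A hyperbolic paraboloid; a quadric.
Symmetries: it's symmetric under y → −y, forcing even powers of y; it's symmetric under x → −x, forcing even powers of x.
Reading off the gridlines: one z-axis crossing is at z = 0; one y-axis crossing is at y = 0.
Solving for integer coefficients yields p as stated.

x^2 - 3*y^2 - 2*z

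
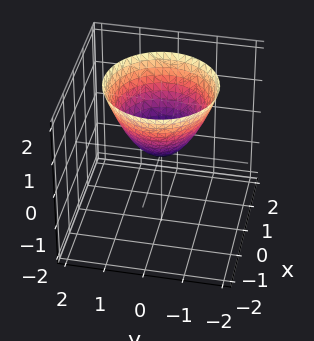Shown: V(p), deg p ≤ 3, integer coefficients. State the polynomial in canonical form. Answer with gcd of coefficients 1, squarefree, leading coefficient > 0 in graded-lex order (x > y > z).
1. Degree: a single bowl opening along one axis; a quadric, so deg p = 2.
2. By symmetry, every cross-section ⟂ z is a circle, so x, y appear only via x² + y².
3. Checking where it meets the axes: one x-axis crossing is at x = 0; it meets the y-axis at y = 0 (among the integer gridlines); it meets the z-axis at z = 0 (among the integer gridlines).
4. Together with the visible shape, these determine p as stated.

x^2 + y^2 - z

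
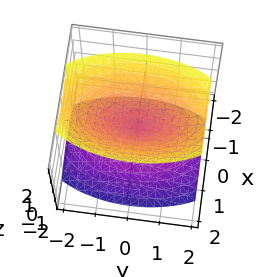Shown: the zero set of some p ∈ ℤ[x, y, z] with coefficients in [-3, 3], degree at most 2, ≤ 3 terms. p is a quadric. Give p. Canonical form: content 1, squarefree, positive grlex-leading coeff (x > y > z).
3*x^2 + y^2 - 2*z^2

First, the picture has 2 separate pieces.
Next, degree: a double cone through the origin; a quadric, so deg p = 2.
Next, symmetries: mirror symmetry x ↦ −x ⇒ only even powers of x; mirror symmetry z ↦ −z ⇒ only even powers of z; the y ↦ −y reflection is a symmetry, so y appears only in even powers.
Next, observable constraints: one y-axis crossing is at y = 0; it meets the x-axis at x = 0 (among the integer gridlines).
Finally, together with the visible shape, these determine p as stated.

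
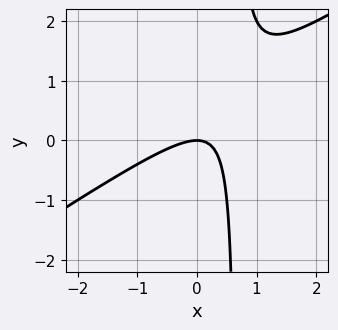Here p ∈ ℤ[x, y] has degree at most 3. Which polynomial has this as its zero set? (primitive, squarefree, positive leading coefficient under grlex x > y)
2*x^2 - 3*x*y + 2*y

Degree: no degree-1 curve has this shape, so deg p = 2.
Observable constraints: one y-axis crossing is at y = 0; it meets the x-axis at x = 0 (among the integer gridlines).
Putting this together gives p.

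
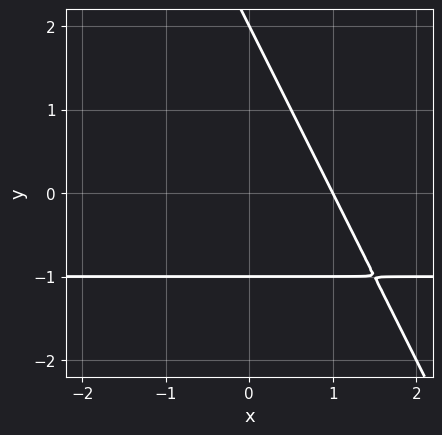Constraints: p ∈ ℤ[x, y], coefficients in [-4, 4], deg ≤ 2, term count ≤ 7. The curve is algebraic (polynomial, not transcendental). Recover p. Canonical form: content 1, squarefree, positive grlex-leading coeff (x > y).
2*x*y + y^2 + 2*x - y - 2

The degree is 2 — a generic line meets the curve in up to 2 points.
Checking where it meets the axes: one x-axis crossing is at x = 1; among the integer gridlines, it crosses the y-axis at y ∈ {-1, 2}.
Assembling these constraints gives the stated polynomial.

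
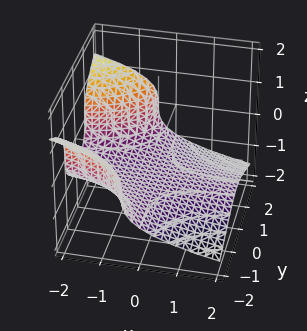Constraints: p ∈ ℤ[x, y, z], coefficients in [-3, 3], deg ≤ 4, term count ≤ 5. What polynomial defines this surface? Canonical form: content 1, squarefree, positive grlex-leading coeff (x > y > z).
x*y^2 + 3*z^3 + 2

The degree is 3 — no degree-2 surface has this shape.
Checking where it meets the axes: it misses every integer gridline on the y-axis; it misses every integer gridline on the x-axis.
Matching integer coefficients to the picture gives p.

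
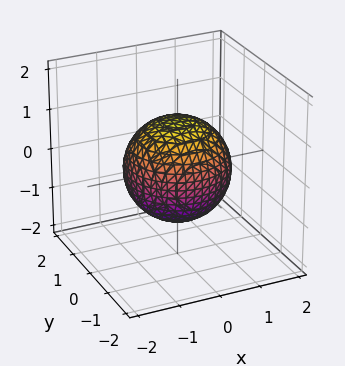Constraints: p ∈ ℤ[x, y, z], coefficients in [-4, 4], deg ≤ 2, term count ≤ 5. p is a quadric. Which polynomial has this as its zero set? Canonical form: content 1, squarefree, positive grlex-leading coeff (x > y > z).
The degree is 2 — bounded and convex; a quadric.
By symmetry, the z-axis is an axis of rotation, so x and y enter only as x² + y²; it's symmetric under z → −z, forcing even powers of z.
Against the integer gridlines: a circular section at z = -1 has radius between 0 and 1.
Solving for integer coefficients yields p as stated.

2*x^2 + 2*y^2 + 2*z^2 - 3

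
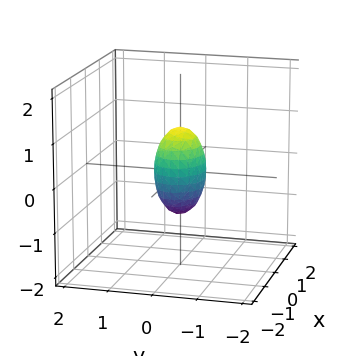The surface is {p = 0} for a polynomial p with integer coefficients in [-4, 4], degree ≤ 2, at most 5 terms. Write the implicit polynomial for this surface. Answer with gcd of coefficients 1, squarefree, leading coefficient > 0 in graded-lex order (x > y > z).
1. Degree: bounded and convex; a quadric, so deg p = 2.
2. Symmetries: mirror symmetry z ↦ −z ⇒ only even powers of z; the x ↦ −x reflection is a symmetry, so x appears only in even powers; it's symmetric under y → −y, forcing even powers of y.
3. From the visible intercepts: the z-axis gridline crossings are at z ∈ {-1, 1}.
4. Putting this together gives p.

2*x^2 + 3*y^2 + z^2 - 1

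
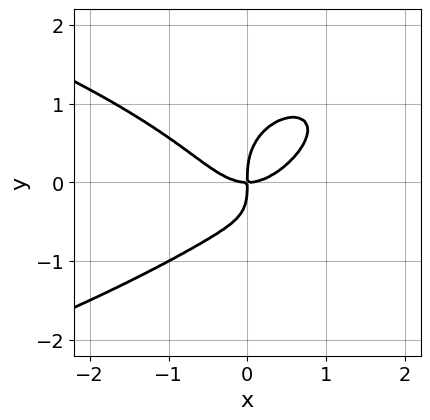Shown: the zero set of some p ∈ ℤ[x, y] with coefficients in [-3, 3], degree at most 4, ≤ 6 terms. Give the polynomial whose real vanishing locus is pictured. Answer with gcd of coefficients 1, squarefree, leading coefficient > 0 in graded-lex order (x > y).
x^2*y^2 + 3*y^4 + 3*x^3 - 2*x*y^2 - 3*x*y

The degree is 4 — no degree-3 curve has this shape.
Checking where it meets the axes: one y-axis crossing is at y = 0; it meets the x-axis at x = 0 (among the integer gridlines).
Putting this together gives p.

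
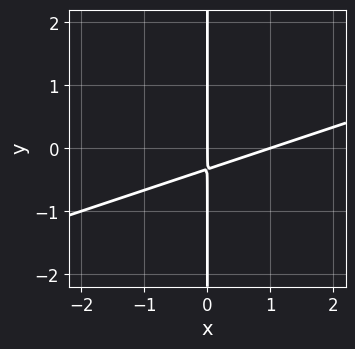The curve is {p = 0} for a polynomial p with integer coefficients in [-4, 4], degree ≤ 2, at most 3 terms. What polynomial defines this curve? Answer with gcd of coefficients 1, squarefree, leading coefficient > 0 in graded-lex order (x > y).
x^2 - 3*x*y - x

(a) deg p = 2. A generic line meets the curve in up to 2 points.
(b) Against the integer gridlines: the x-axis gridline crossings are at x ∈ {0, 1}; every point of the y-axis in the box is on the curve.
(c) Fitting integer coefficients to these (and the overall shape) gives p.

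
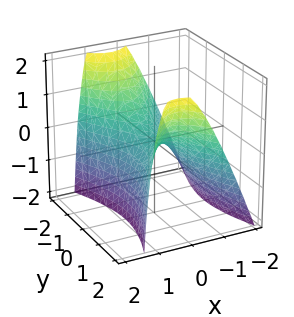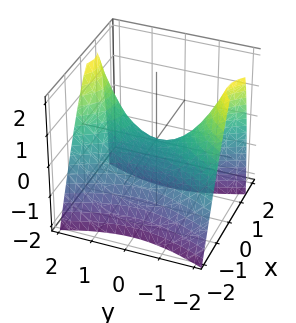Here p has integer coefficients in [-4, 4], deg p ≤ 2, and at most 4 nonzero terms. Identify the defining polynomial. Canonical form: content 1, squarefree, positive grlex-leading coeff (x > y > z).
1. deg p = 2.
2. Reading off the gridlines: it meets the z-axis at z = 0 (among the integer gridlines); it crosses the y-axis at the gridline y = 0; one x-axis crossing is at x = 0.
3. Assembling these constraints gives the stated polynomial.

3*x^2 - x*z - y^2 + 2*z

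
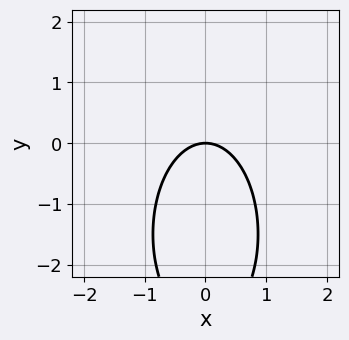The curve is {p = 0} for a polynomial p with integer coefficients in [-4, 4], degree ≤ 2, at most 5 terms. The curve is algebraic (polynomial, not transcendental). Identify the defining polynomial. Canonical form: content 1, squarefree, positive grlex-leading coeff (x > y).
First, degree: no degree-1 curve has this shape, so deg p = 2.
Then, symmetries: the x ↦ −x reflection is a symmetry, so x appears only in even powers.
Then, observable constraints: it crosses the y-axis at the gridline y = 0; it crosses the x-axis at the gridline x = 0.
Finally, together with the visible shape, these determine p as stated.

3*x^2 + y^2 + 3*y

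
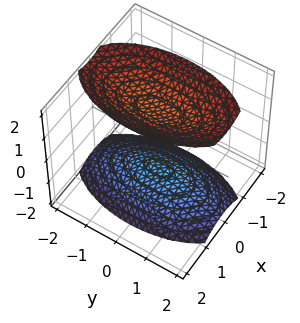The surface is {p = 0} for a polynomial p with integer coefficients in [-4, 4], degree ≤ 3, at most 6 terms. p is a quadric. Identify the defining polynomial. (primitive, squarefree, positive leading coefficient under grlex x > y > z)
3*x^2 + y^2 - 2*z^2 + 3

(a) I count 2 distinct pieces. They look like related sheets of one shape, so recover p as a whole.
(b) deg p = 2. Two sheets facing apart; a quadric.
(c) Symmetries: it's symmetric under z → −z, forcing even powers of z; it's symmetric under x → −x, forcing even powers of x; mirror symmetry y ↦ −y ⇒ only even powers of y.
(d) Against the integer gridlines: no x-intercept at any integer in the box; the surface avoids every integer y-axis point in the box.
(e) Together with the visible shape, these determine p as stated.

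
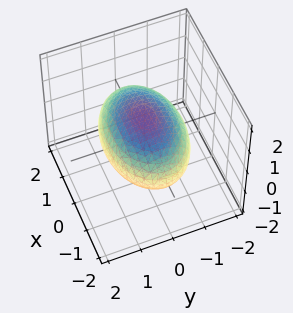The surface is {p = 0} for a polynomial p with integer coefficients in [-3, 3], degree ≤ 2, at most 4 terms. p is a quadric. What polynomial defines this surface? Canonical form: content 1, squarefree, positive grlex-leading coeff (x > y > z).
(a) Degree: a closed, bounded, convex surface; a quadric, so deg p = 2.
(b) Symmetries: mirror symmetry x ↦ −x ⇒ only even powers of x; the z ↦ −z reflection is a symmetry, so z appears only in even powers; mirror symmetry y ↦ −y ⇒ only even powers of y.
(c) Checking where it meets the axes: the z-axis gridline crossings are at z ∈ {-1, 1}.
(d) These observations pin down the coefficients.

x^2 + 2*y^2 + 3*z^2 - 3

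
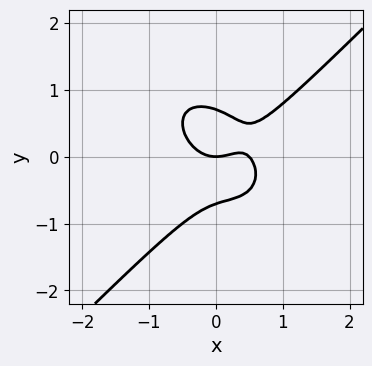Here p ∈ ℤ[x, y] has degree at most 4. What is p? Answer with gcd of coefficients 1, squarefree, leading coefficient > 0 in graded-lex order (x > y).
2*x^3 - 2*y^3 - x^2 - x*y + y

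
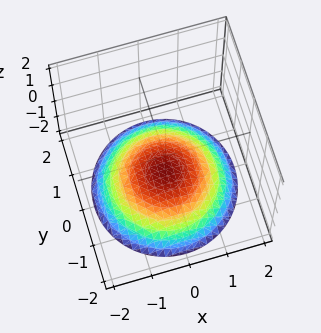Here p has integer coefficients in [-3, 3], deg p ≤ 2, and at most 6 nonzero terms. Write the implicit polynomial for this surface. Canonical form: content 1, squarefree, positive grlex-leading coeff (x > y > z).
x^2 + y^2 + 3*z + 3

1. The degree is 2 — no degree-1 surface has this shape.
2. Symmetry: the surface is invariant under rotation about z: p = q(x² + y², z).
3. From the visible intercepts: no x-intercept at any integer in the box; it misses every integer gridline on the y-axis.
4. Putting this together gives p. Check: (0, 0, -1) on the z-axis lies on the surface, and p(0, 0, -1) = 0. ✓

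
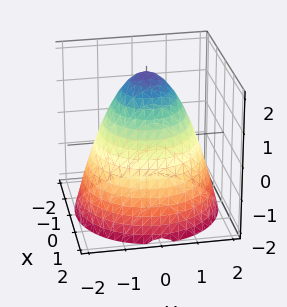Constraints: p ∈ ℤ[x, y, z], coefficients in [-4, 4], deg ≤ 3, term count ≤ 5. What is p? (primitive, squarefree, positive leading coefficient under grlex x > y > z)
Degree: no degree-1 surface has this shape, so deg p = 2.
Symmetries: every cross-section ⟂ z is a circle, so x, y appear only via x² + y².
From the axis intercepts and sections: a circular section at z = 1 has radius exactly 1; one z-axis crossing is at z = 2.
The integer polynomial consistent with all of this is the stated p.

x^2 + y^2 + z - 2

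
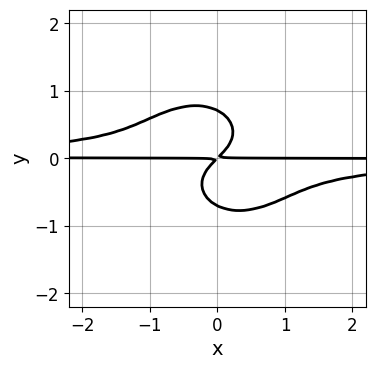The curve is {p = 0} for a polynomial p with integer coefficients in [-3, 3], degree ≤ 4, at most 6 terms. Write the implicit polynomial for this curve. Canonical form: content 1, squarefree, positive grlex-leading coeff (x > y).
deg p = 4.
Against the integer gridlines: every point of the x-axis in the box is on the curve.
Putting this together gives p.

2*x^2*y^2 + 2*y^4 + x*y - y^2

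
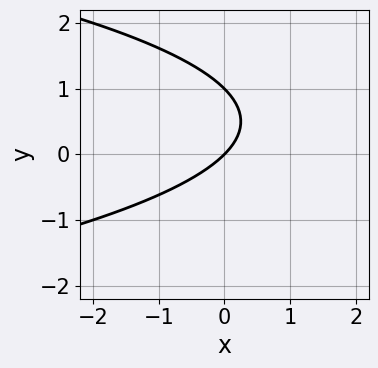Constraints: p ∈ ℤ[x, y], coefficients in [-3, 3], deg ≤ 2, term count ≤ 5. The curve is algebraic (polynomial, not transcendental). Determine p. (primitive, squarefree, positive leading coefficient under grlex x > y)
1. The degree is 2 — the shape is more complex than any degree-1 curve.
2. Observable constraints: the y-axis gridline crossings are at y ∈ {0, 1}; it crosses the x-axis at the gridline x = 0.
3. Fitting integer coefficients to these (and the overall shape) gives p.

y^2 + x - y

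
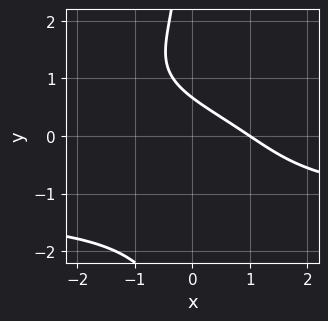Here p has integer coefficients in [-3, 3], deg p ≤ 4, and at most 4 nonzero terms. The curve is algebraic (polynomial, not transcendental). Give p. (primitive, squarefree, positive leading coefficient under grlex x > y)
x*y^3 + 2*x + 3*y - 2

1. Degree: the shape is more complex than any degree-3 curve, so deg p = 4.
2. Against the integer gridlines: it meets the x-axis at x = 1 (among the integer gridlines).
3. These observations pin down the coefficients.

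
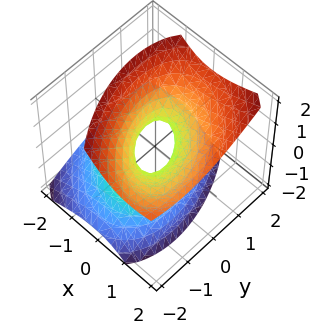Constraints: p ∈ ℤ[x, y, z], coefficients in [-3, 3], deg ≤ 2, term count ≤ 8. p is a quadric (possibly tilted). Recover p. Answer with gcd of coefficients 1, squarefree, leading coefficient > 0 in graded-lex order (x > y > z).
3*x^2 + 2*x*y - 3*x*z + 2*y^2 - 3*z^2 - 1

(a) Degree: a generic line meets the surface in up to 2 points, so deg p = 2.
(b) Against the integer gridlines: it misses every integer gridline on the z-axis.
(c) Fitting integer coefficients to these (and the overall shape) gives p.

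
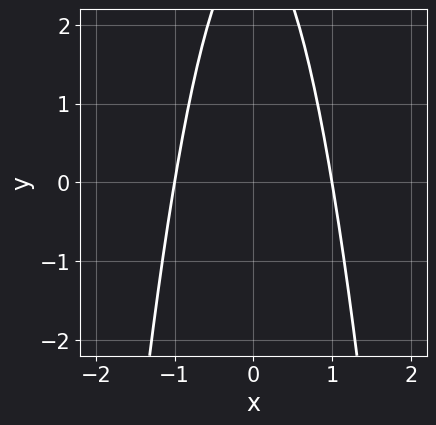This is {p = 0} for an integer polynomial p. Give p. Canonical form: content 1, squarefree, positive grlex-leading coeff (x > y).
1. The degree is 2 — no degree-1 curve has this shape.
2. Symmetries: it's symmetric under x → −x, forcing even powers of x.
3. Observable constraints: the x-axis gridline crossings are at x ∈ {-1, 1}; no y-intercept at any integer in the box.
4. Fitting integer coefficients to these (and the overall shape) gives p.

3*x^2 + y - 3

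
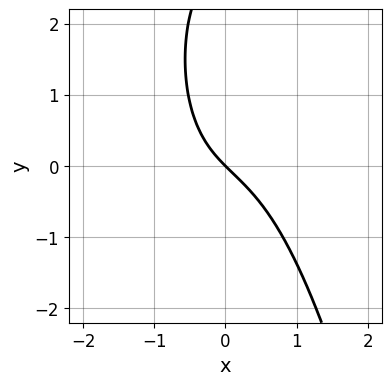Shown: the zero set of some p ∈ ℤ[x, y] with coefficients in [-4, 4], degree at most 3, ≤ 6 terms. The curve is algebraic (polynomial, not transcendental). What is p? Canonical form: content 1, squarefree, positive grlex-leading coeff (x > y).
First, deg p = 3. A generic line meets the curve in up to 3 points.
Then, checking where it meets the axes: it crosses the x-axis at the gridline x = 0; one y-axis crossing is at y = 0.
Finally, the integer polynomial consistent with all of this is the stated p.

3*x^3 - y^2 + 3*x + 3*y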